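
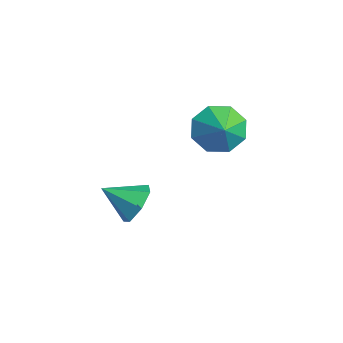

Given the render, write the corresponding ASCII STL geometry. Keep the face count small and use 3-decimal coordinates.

solid 
facet normal -0.822 0.156 -0.549
outer loop
vertex 0.419 -0.06 2.692
vertex 0.053 0.521 3.405
vertex 0.616 0.666 2.603
endloop
endfacet
facet normal 0.924 -0.282 -0.259
outer loop
vertex 0.419 -0.06 2.692
vertex 0.616 0.666 2.603
vertex 0.907 0.359 3.975
endloop
endfacet
facet normal -0.822 0.156 -0.549
outer loop
vertex 0.616 0.666 2.603
vertex 0.053 0.521 3.405
vertex 0.483 1.307 2.984
endloop
endfacet
facet normal 0.950 0.280 -0.139
outer loop
vertex 0.616 0.666 2.603
vertex 0.483 1.307 2.984
vertex 0.907 0.359 3.975
endloop
endfacet
facet normal -0.821 0.155 -0.549
outer loop
vertex 0.483 1.307 2.984
vertex 0.053 0.521 3.405
vertex 0.098 1.488 3.611
endloop
endfacet
facet normal 0.737 0.617 0.275
outer loop
vertex 0.483 1.307 2.984
vertex 0.098 1.488 3.611
vertex 0.907 0.359 3.975
endloop
endfacet
facet normal -0.822 0.155 -0.548
outer loop
vertex 0.098 1.488 3.611
vertex 0.053 0.521 3.405
vertex -0.313 1.102 4.118
endloop
endfacet
facet normal 0.411 0.533 0.739
outer loop
vertex 0.098 1.488 3.611
vertex -0.313 1.102 4.118
vertex 0.907 0.359 3.975
endloop
endfacet
facet normal -0.821 0.156 -0.549
outer loop
vertex -0.313 1.102 4.118
vertex 0.053 0.521 3.405
vertex -0.51 0.376 4.206
endloop
endfacet
facet normal 0.161 0.075 0.984
outer loop
vertex -0.313 1.102 4.118
vertex -0.51 0.376 4.206
vertex 0.907 0.359 3.975
endloop
endfacet
facet normal -0.821 0.156 -0.549
outer loop
vertex -0.51 0.376 4.206
vertex 0.053 0.521 3.405
vertex -0.377 -0.265 3.825
endloop
endfacet
facet normal 0.135 -0.485 0.864
outer loop
vertex -0.51 0.376 4.206
vertex -0.377 -0.265 3.825
vertex 0.907 0.359 3.975
endloop
endfacet
facet normal -0.821 0.156 -0.549
outer loop
vertex -0.377 -0.265 3.825
vertex 0.053 0.521 3.405
vertex 0.008 -0.446 3.198
endloop
endfacet
facet normal 0.347 -0.823 0.451
outer loop
vertex -0.377 -0.265 3.825
vertex 0.008 -0.446 3.198
vertex 0.907 0.359 3.975
endloop
endfacet
facet normal -0.822 0.156 -0.549
outer loop
vertex 0.008 -0.446 3.198
vertex 0.053 0.521 3.405
vertex 0.419 -0.06 2.692
endloop
endfacet
facet normal 0.674 -0.738 -0.015
outer loop
vertex 0.008 -0.446 3.198
vertex 0.419 -0.06 2.692
vertex 0.907 0.359 3.975
endloop
endfacet
facet normal 0.400 0.756 -0.519
outer loop
vertex -0.507 -2.454 -0.943
vertex -1.184 -1.93 -0.701
vertex -0.406 -2.058 -0.288
endloop
endfacet
facet normal 0.596 -0.725 0.346
outer loop
vertex -0.507 -2.454 -0.943
vertex -0.406 -2.058 -0.288
vertex -1.756 -3.01 0.041
endloop
endfacet
facet normal 0.400 0.755 -0.519
outer loop
vertex -0.406 -2.058 -0.288
vertex -1.184 -1.93 -0.701
vertex -0.891 -1.565 0.056
endloop
endfacet
facet normal 0.387 -0.241 0.890
outer loop
vertex -0.406 -2.058 -0.288
vertex -0.891 -1.565 0.056
vertex -1.756 -3.01 0.041
endloop
endfacet
facet normal 0.400 0.755 -0.519
outer loop
vertex -0.891 -1.565 0.056
vertex -1.184 -1.93 -0.701
vertex -1.597 -1.347 -0.171
endloop
endfacet
facet normal -0.261 0.147 0.954
outer loop
vertex -0.891 -1.565 0.056
vertex -1.597 -1.347 -0.171
vertex -1.756 -3.01 0.041
endloop
endfacet
facet normal 0.399 0.755 -0.520
outer loop
vertex -1.597 -1.347 -0.171
vertex -1.184 -1.93 -0.701
vertex -1.992 -1.568 -0.796
endloop
endfacet
facet normal -0.859 0.145 0.492
outer loop
vertex -1.597 -1.347 -0.171
vertex -1.992 -1.568 -0.796
vertex -1.756 -3.01 0.041
endloop
endfacet
facet normal 0.400 0.756 -0.519
outer loop
vertex -1.992 -1.568 -0.796
vertex -1.184 -1.93 -0.701
vertex -1.778 -2.062 -1.351
endloop
endfacet
facet normal -0.958 -0.245 -0.151
outer loop
vertex -1.992 -1.568 -0.796
vertex -1.778 -2.062 -1.351
vertex -1.756 -3.01 0.041
endloop
endfacet
facet normal 0.400 0.756 -0.519
outer loop
vertex -1.778 -2.062 -1.351
vertex -1.184 -1.93 -0.701
vertex -1.118 -2.456 -1.416
endloop
endfacet
facet normal -0.482 -0.728 -0.488
outer loop
vertex -1.778 -2.062 -1.351
vertex -1.118 -2.456 -1.416
vertex -1.756 -3.01 0.041
endloop
endfacet
facet normal 0.399 0.756 -0.519
outer loop
vertex -1.118 -2.456 -1.416
vertex -1.184 -1.93 -0.701
vertex -0.507 -2.454 -0.943
endloop
endfacet
facet normal 0.209 -0.941 -0.266
outer loop
vertex -1.118 -2.456 -1.416
vertex -0.507 -2.454 -0.943
vertex -1.756 -3.01 0.041
endloop
endfacet

endsolid


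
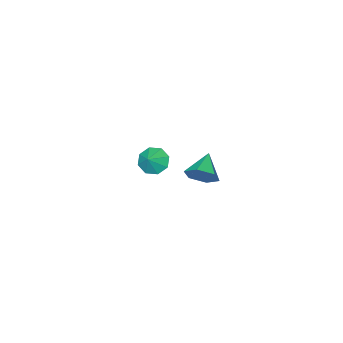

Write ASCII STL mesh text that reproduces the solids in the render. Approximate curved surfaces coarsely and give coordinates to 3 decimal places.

solid 
facet normal 0.754 0.436 -0.492
outer loop
vertex 3.38 3.96 1.608
vertex 2.874 3.833 0.72
vertex 2.737 4.692 1.272
endloop
endfacet
facet normal -0.165 0.288 0.943
outer loop
vertex 3.38 3.96 1.608
vertex 2.737 4.692 1.272
vertex 1.586 3.087 1.56
endloop
endfacet
facet normal 0.754 0.436 -0.491
outer loop
vertex 2.737 4.692 1.272
vertex 2.874 3.833 0.72
vertex 2.232 4.564 0.383
endloop
endfacet
facet normal -0.737 0.588 0.334
outer loop
vertex 2.737 4.692 1.272
vertex 2.232 4.564 0.383
vertex 1.586 3.087 1.56
endloop
endfacet
facet normal 0.754 0.436 -0.491
outer loop
vertex 2.232 4.564 0.383
vertex 2.874 3.833 0.72
vertex 2.369 3.705 -0.169
endloop
endfacet
facet normal -0.919 0.098 -0.381
outer loop
vertex 2.232 4.564 0.383
vertex 2.369 3.705 -0.169
vertex 1.586 3.087 1.56
endloop
endfacet
facet normal 0.754 0.436 -0.491
outer loop
vertex 2.369 3.705 -0.169
vertex 2.874 3.833 0.72
vertex 3.011 2.974 0.168
endloop
endfacet
facet normal -0.532 -0.692 -0.488
outer loop
vertex 2.369 3.705 -0.169
vertex 3.011 2.974 0.168
vertex 1.586 3.087 1.56
endloop
endfacet
facet normal 0.753 0.436 -0.492
outer loop
vertex 3.011 2.974 0.168
vertex 2.874 3.833 0.72
vertex 3.517 3.102 1.056
endloop
endfacet
facet normal 0.039 -0.992 0.121
outer loop
vertex 3.011 2.974 0.168
vertex 3.517 3.102 1.056
vertex 1.586 3.087 1.56
endloop
endfacet
facet normal 0.753 0.437 -0.492
outer loop
vertex 3.517 3.102 1.056
vertex 2.874 3.833 0.72
vertex 3.38 3.96 1.608
endloop
endfacet
facet normal 0.222 -0.502 0.836
outer loop
vertex 3.517 3.102 1.056
vertex 3.38 3.96 1.608
vertex 1.586 3.087 1.56
endloop
endfacet
facet normal -0.705 -0.297 -0.644
outer loop
vertex -0.144 -4.585 -4.592
vertex -0.795 -3.911 -4.19
vertex -0.112 -3.891 -4.947
endloop
endfacet
facet normal 0.995 -0.080 -0.067
outer loop
vertex -0.144 -4.585 -4.592
vertex -0.112 -3.891 -4.947
vertex 0.015 -3.569 -3.45
endloop
endfacet
facet normal -0.705 -0.297 -0.644
outer loop
vertex -0.112 -3.891 -4.947
vertex -0.795 -3.911 -4.19
vertex -0.48 -3.208 -4.859
endloop
endfacet
facet normal 0.857 0.484 -0.177
outer loop
vertex -0.112 -3.891 -4.947
vertex -0.48 -3.208 -4.859
vertex 0.015 -3.569 -3.45
endloop
endfacet
facet normal -0.705 -0.297 -0.644
outer loop
vertex -0.48 -3.208 -4.859
vertex -0.795 -3.911 -4.19
vertex -1.033 -2.937 -4.379
endloop
endfacet
facet normal 0.478 0.876 0.056
outer loop
vertex -0.48 -3.208 -4.859
vertex -1.033 -2.937 -4.379
vertex 0.015 -3.569 -3.45
endloop
endfacet
facet normal -0.705 -0.297 -0.644
outer loop
vertex -1.033 -2.937 -4.379
vertex -0.795 -3.911 -4.19
vertex -1.446 -3.236 -3.789
endloop
endfacet
facet normal 0.082 0.865 0.496
outer loop
vertex -1.033 -2.937 -4.379
vertex -1.446 -3.236 -3.789
vertex 0.015 -3.569 -3.45
endloop
endfacet
facet normal -0.704 -0.296 -0.645
outer loop
vertex -1.446 -3.236 -3.789
vertex -0.795 -3.911 -4.19
vertex -1.479 -3.931 -3.434
endloop
endfacet
facet normal -0.101 0.456 0.884
outer loop
vertex -1.446 -3.236 -3.789
vertex -1.479 -3.931 -3.434
vertex 0.015 -3.569 -3.45
endloop
endfacet
facet normal -0.704 -0.297 -0.645
outer loop
vertex -1.479 -3.931 -3.434
vertex -0.795 -3.911 -4.19
vertex -1.111 -4.613 -3.522
endloop
endfacet
facet normal 0.037 -0.108 0.993
outer loop
vertex -1.479 -3.931 -3.434
vertex -1.111 -4.613 -3.522
vertex 0.015 -3.569 -3.45
endloop
endfacet
facet normal -0.705 -0.296 -0.645
outer loop
vertex -1.111 -4.613 -3.522
vertex -0.795 -3.911 -4.19
vertex -0.558 -4.884 -4.002
endloop
endfacet
facet normal 0.415 -0.500 0.760
outer loop
vertex -1.111 -4.613 -3.522
vertex -0.558 -4.884 -4.002
vertex 0.015 -3.569 -3.45
endloop
endfacet
facet normal -0.705 -0.296 -0.645
outer loop
vertex -0.558 -4.884 -4.002
vertex -0.795 -3.911 -4.19
vertex -0.144 -4.585 -4.592
endloop
endfacet
facet normal 0.811 -0.488 0.322
outer loop
vertex -0.558 -4.884 -4.002
vertex -0.144 -4.585 -4.592
vertex 0.015 -3.569 -3.45
endloop
endfacet

endsolid


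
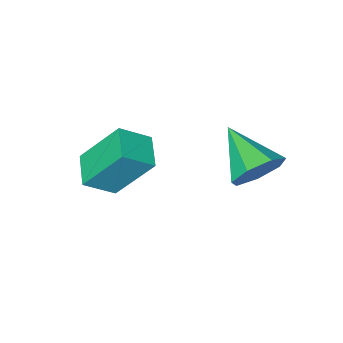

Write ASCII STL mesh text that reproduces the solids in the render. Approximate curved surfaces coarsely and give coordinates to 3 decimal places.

solid 
facet normal -0.786 0.259 -0.561
outer loop
vertex -0.14 -0.765 -2.455
vertex 0.447 0.339 -2.768
vertex 0.758 -1.726 -4.156
endloop
endfacet
facet normal -0.455 -0.857 0.244
outer loop
vertex 1.773 -2.059 -3.432
vertex -0.14 -0.765 -2.455
vertex 0.758 -1.726 -4.156
endloop
endfacet
facet normal -0.786 0.259 -0.562
outer loop
vertex 0.758 -1.726 -4.156
vertex 0.447 0.339 -2.768
vertex 1.346 -0.621 -4.469
endloop
endfacet
facet normal 0.418 -0.446 -0.791
outer loop
vertex 1.346 -0.621 -4.469
vertex 1.773 -2.059 -3.432
vertex 0.758 -1.726 -4.156
endloop
endfacet
facet normal -0.418 0.447 0.791
outer loop
vertex -0.14 -0.765 -2.455
vertex 1.462 0.006 -2.044
vertex 0.447 0.339 -2.768
endloop
endfacet
facet normal -0.455 -0.857 0.243
outer loop
vertex 0.874 -1.099 -1.731
vertex -0.14 -0.765 -2.455
vertex 1.773 -2.059 -3.432
endloop
endfacet
facet normal -0.418 0.446 0.791
outer loop
vertex 0.874 -1.099 -1.731
vertex 1.462 0.006 -2.044
vertex -0.14 -0.765 -2.455
endloop
endfacet
facet normal 0.455 0.857 -0.243
outer loop
vertex 0.447 0.339 -2.768
vertex 1.462 0.006 -2.044
vertex 1.346 -0.621 -4.469
endloop
endfacet
facet normal 0.418 -0.447 -0.791
outer loop
vertex 2.36 -0.955 -3.745
vertex 1.773 -2.059 -3.432
vertex 1.346 -0.621 -4.469
endloop
endfacet
facet normal 0.456 0.856 -0.243
outer loop
vertex 1.346 -0.621 -4.469
vertex 1.462 0.006 -2.044
vertex 2.36 -0.955 -3.745
endloop
endfacet
facet normal 0.786 -0.259 0.561
outer loop
vertex 2.36 -0.955 -3.745
vertex 0.874 -1.099 -1.731
vertex 1.773 -2.059 -3.432
endloop
endfacet
facet normal 0.786 -0.259 0.561
outer loop
vertex 1.462 0.006 -2.044
vertex 0.874 -1.099 -1.731
vertex 2.36 -0.955 -3.745
endloop
endfacet
facet normal 0.027 0.886 -0.463
outer loop
vertex -1.094 3.075 -1.718
vertex -1.774 2.758 -2.364
vertex -1.912 3.216 -1.497
endloop
endfacet
facet normal 0.265 0.028 0.964
outer loop
vertex -1.094 3.075 -1.718
vertex -1.912 3.216 -1.497
vertex -1.826 1.022 -1.456
endloop
endfacet
facet normal 0.026 0.886 -0.464
outer loop
vertex -1.912 3.216 -1.497
vertex -1.774 2.758 -2.364
vertex -2.626 3.011 -1.928
endloop
endfacet
facet normal -0.516 -0.004 0.857
outer loop
vertex -1.912 3.216 -1.497
vertex -2.626 3.011 -1.928
vertex -1.826 1.022 -1.456
endloop
endfacet
facet normal 0.026 0.886 -0.463
outer loop
vertex -2.626 3.011 -1.928
vertex -1.774 2.758 -2.364
vertex -2.699 2.617 -2.687
endloop
endfacet
facet normal -0.918 -0.310 0.249
outer loop
vertex -2.626 3.011 -1.928
vertex -2.699 2.617 -2.687
vertex -1.826 1.022 -1.456
endloop
endfacet
facet normal 0.027 0.886 -0.464
outer loop
vertex -2.699 2.617 -2.687
vertex -1.774 2.758 -2.364
vertex -2.076 2.328 -3.203
endloop
endfacet
facet normal -0.637 -0.658 -0.401
outer loop
vertex -2.699 2.617 -2.687
vertex -2.076 2.328 -3.203
vertex -1.826 1.022 -1.456
endloop
endfacet
facet normal 0.026 0.886 -0.463
outer loop
vertex -2.076 2.328 -3.203
vertex -1.774 2.758 -2.364
vertex -1.225 2.364 -3.087
endloop
endfacet
facet normal 0.116 -0.788 -0.605
outer loop
vertex -2.076 2.328 -3.203
vertex -1.225 2.364 -3.087
vertex -1.826 1.022 -1.456
endloop
endfacet
facet normal 0.027 0.886 -0.463
outer loop
vertex -1.225 2.364 -3.087
vertex -1.774 2.758 -2.364
vertex -0.788 2.696 -2.426
endloop
endfacet
facet normal 0.772 -0.600 -0.209
outer loop
vertex -1.225 2.364 -3.087
vertex -0.788 2.696 -2.426
vertex -1.826 1.022 -1.456
endloop
endfacet
facet normal 0.027 0.886 -0.463
outer loop
vertex -0.788 2.696 -2.426
vertex -1.774 2.758 -2.364
vertex -1.094 3.075 -1.718
endloop
endfacet
facet normal 0.839 -0.237 0.489
outer loop
vertex -0.788 2.696 -2.426
vertex -1.094 3.075 -1.718
vertex -1.826 1.022 -1.456
endloop
endfacet

endsolid


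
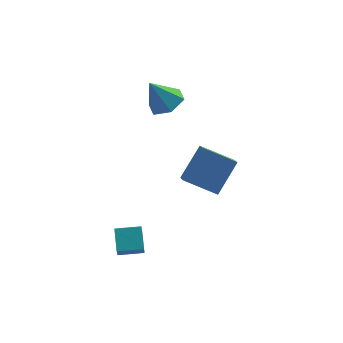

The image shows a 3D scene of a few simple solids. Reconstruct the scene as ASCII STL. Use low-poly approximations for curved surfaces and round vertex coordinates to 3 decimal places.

solid 
facet normal -0.990 0.119 -0.071
outer loop
vertex -2.492 -1.586 -2.821
vertex -2.38 -1.103 -3.572
vertex -2.568 -2.614 -3.492
endloop
endfacet
facet normal -0.124 -0.536 0.835
outer loop
vertex -1.38 -2.757 -3.408
vertex -2.492 -1.586 -2.821
vertex -2.568 -2.614 -3.492
endloop
endfacet
facet normal -0.990 0.120 -0.069
outer loop
vertex -2.568 -2.614 -3.492
vertex -2.38 -1.103 -3.572
vertex -2.457 -2.131 -4.243
endloop
endfacet
facet normal -0.062 -0.835 -0.546
outer loop
vertex -2.457 -2.131 -4.243
vertex -1.38 -2.757 -3.408
vertex -2.568 -2.614 -3.492
endloop
endfacet
facet normal 0.062 0.835 0.546
outer loop
vertex -2.492 -1.586 -2.821
vertex -1.192 -1.246 -3.488
vertex -2.38 -1.103 -3.572
endloop
endfacet
facet normal -0.123 -0.536 0.835
outer loop
vertex -1.303 -1.729 -2.737
vertex -2.492 -1.586 -2.821
vertex -1.38 -2.757 -3.408
endloop
endfacet
facet normal 0.062 0.835 0.546
outer loop
vertex -1.303 -1.729 -2.737
vertex -1.192 -1.246 -3.488
vertex -2.492 -1.586 -2.821
endloop
endfacet
facet normal 0.124 0.536 -0.835
outer loop
vertex -2.38 -1.103 -3.572
vertex -1.192 -1.246 -3.488
vertex -2.457 -2.131 -4.243
endloop
endfacet
facet normal -0.062 -0.835 -0.546
outer loop
vertex -1.268 -2.274 -4.159
vertex -1.38 -2.757 -3.408
vertex -2.457 -2.131 -4.243
endloop
endfacet
facet normal 0.123 0.536 -0.835
outer loop
vertex -2.457 -2.131 -4.243
vertex -1.192 -1.246 -3.488
vertex -1.268 -2.274 -4.159
endloop
endfacet
facet normal 0.990 -0.120 0.070
outer loop
vertex -1.268 -2.274 -4.159
vertex -1.303 -1.729 -2.737
vertex -1.38 -2.757 -3.408
endloop
endfacet
facet normal 0.990 -0.119 0.070
outer loop
vertex -1.192 -1.246 -3.488
vertex -1.303 -1.729 -2.737
vertex -1.268 -2.274 -4.159
endloop
endfacet
facet normal 0.481 -0.022 -0.876
outer loop
vertex 1.663 3.414 1.577
vertex 0.909 3.851 1.152
vertex 1.626 4.382 1.532
endloop
endfacet
facet normal 0.565 0.060 0.823
outer loop
vertex 1.663 3.414 1.577
vertex 1.626 4.382 1.532
vertex 0.111 3.889 2.608
endloop
endfacet
facet normal 0.481 -0.022 -0.877
outer loop
vertex 1.626 4.382 1.532
vertex 0.909 3.851 1.152
vertex 0.871 4.82 1.107
endloop
endfacet
facet normal 0.145 0.806 0.573
outer loop
vertex 1.626 4.382 1.532
vertex 0.871 4.82 1.107
vertex 0.111 3.889 2.608
endloop
endfacet
facet normal 0.480 -0.022 -0.877
outer loop
vertex 0.871 4.82 1.107
vertex 0.909 3.851 1.152
vertex 0.154 4.288 0.728
endloop
endfacet
facet normal -0.638 0.756 0.146
outer loop
vertex 0.871 4.82 1.107
vertex 0.154 4.288 0.728
vertex 0.111 3.889 2.608
endloop
endfacet
facet normal 0.480 -0.022 -0.877
outer loop
vertex 0.154 4.288 0.728
vertex 0.909 3.851 1.152
vertex 0.191 3.32 0.773
endloop
endfacet
facet normal -0.999 -0.040 -0.031
outer loop
vertex 0.154 4.288 0.728
vertex 0.191 3.32 0.773
vertex 0.111 3.889 2.608
endloop
endfacet
facet normal 0.480 -0.022 -0.877
outer loop
vertex 0.191 3.32 0.773
vertex 0.909 3.851 1.152
vertex 0.946 2.883 1.197
endloop
endfacet
facet normal -0.578 -0.786 0.219
outer loop
vertex 0.191 3.32 0.773
vertex 0.946 2.883 1.197
vertex 0.111 3.889 2.608
endloop
endfacet
facet normal 0.481 -0.022 -0.876
outer loop
vertex 0.946 2.883 1.197
vertex 0.909 3.851 1.152
vertex 1.663 3.414 1.577
endloop
endfacet
facet normal 0.203 -0.736 0.645
outer loop
vertex 0.946 2.883 1.197
vertex 1.663 3.414 1.577
vertex 0.111 3.889 2.608
endloop
endfacet
facet normal -0.545 -0.440 -0.714
outer loop
vertex 1.433 2.614 -3.65
vertex 1.507 3.523 -4.266
vertex 2.996 1.955 -4.437
endloop
endfacet
facet normal -0.066 -0.826 0.560
outer loop
vertex 4.113 2.857 -2.974
vertex 1.433 2.614 -3.65
vertex 2.996 1.955 -4.437
endloop
endfacet
facet normal -0.545 -0.440 -0.714
outer loop
vertex 2.996 1.955 -4.437
vertex 1.507 3.523 -4.266
vertex 3.069 2.864 -5.053
endloop
endfacet
facet normal 0.836 -0.352 -0.421
outer loop
vertex 3.069 2.864 -5.053
vertex 4.113 2.857 -2.974
vertex 2.996 1.955 -4.437
endloop
endfacet
facet normal -0.836 0.353 0.420
outer loop
vertex 1.433 2.614 -3.65
vertex 2.624 4.425 -2.803
vertex 1.507 3.523 -4.266
endloop
endfacet
facet normal -0.066 -0.826 0.560
outer loop
vertex 2.551 3.516 -2.187
vertex 1.433 2.614 -3.65
vertex 4.113 2.857 -2.974
endloop
endfacet
facet normal -0.836 0.353 0.421
outer loop
vertex 2.551 3.516 -2.187
vertex 2.624 4.425 -2.803
vertex 1.433 2.614 -3.65
endloop
endfacet
facet normal 0.066 0.826 -0.560
outer loop
vertex 1.507 3.523 -4.266
vertex 2.624 4.425 -2.803
vertex 3.069 2.864 -5.053
endloop
endfacet
facet normal 0.836 -0.353 -0.421
outer loop
vertex 4.187 3.766 -3.59
vertex 4.113 2.857 -2.974
vertex 3.069 2.864 -5.053
endloop
endfacet
facet normal 0.066 0.826 -0.560
outer loop
vertex 3.069 2.864 -5.053
vertex 2.624 4.425 -2.803
vertex 4.187 3.766 -3.59
endloop
endfacet
facet normal 0.545 0.439 0.714
outer loop
vertex 4.187 3.766 -3.59
vertex 2.551 3.516 -2.187
vertex 4.113 2.857 -2.974
endloop
endfacet
facet normal 0.545 0.440 0.714
outer loop
vertex 2.624 4.425 -2.803
vertex 2.551 3.516 -2.187
vertex 4.187 3.766 -3.59
endloop
endfacet

endsolid


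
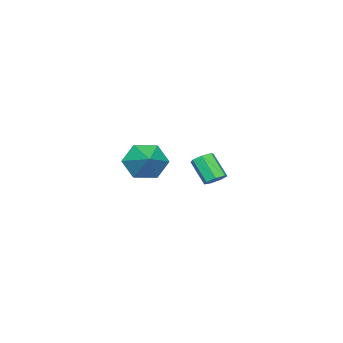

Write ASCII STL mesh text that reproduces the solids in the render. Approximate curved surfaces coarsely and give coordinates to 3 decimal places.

solid 
facet normal 0.209 0.617 -0.758
outer loop
vertex -3.005 4.089 -0.103
vertex -3.452 3.836 -0.432
vertex -3.482 4.313 -0.052
endloop
endfacet
facet normal 0.380 0.663 0.645
outer loop
vertex -3.005 4.089 -0.103
vertex -3.482 4.313 -0.052
vertex -3.321 3.156 1.042
endloop
endfacet
facet normal 0.379 0.663 0.645
outer loop
vertex -3.321 3.156 1.042
vertex -3.482 4.313 -0.052
vertex -3.798 3.38 1.092
endloop
endfacet
facet normal -0.211 -0.618 0.757
outer loop
vertex -3.321 3.156 1.042
vertex -3.798 3.38 1.092
vertex -3.768 2.904 0.712
endloop
endfacet
facet normal 0.211 0.617 -0.758
outer loop
vertex -3.482 4.313 -0.052
vertex -3.452 3.836 -0.432
vertex -3.936 4.178 -0.288
endloop
endfacet
facet normal -0.469 0.743 0.477
outer loop
vertex -3.482 4.313 -0.052
vertex -3.936 4.178 -0.288
vertex -3.798 3.38 1.092
endloop
endfacet
facet normal -0.468 0.744 0.477
outer loop
vertex -3.798 3.38 1.092
vertex -3.936 4.178 -0.288
vertex -4.252 3.245 0.857
endloop
endfacet
facet normal -0.208 -0.618 0.758
outer loop
vertex -3.798 3.38 1.092
vertex -4.252 3.245 0.857
vertex -3.768 2.904 0.712
endloop
endfacet
facet normal 0.210 0.617 -0.758
outer loop
vertex -3.936 4.178 -0.288
vertex -3.452 3.836 -0.432
vertex -4.026 3.786 -0.632
endloop
endfacet
facet normal -0.963 0.265 -0.050
outer loop
vertex -3.936 4.178 -0.288
vertex -4.026 3.786 -0.632
vertex -4.252 3.245 0.857
endloop
endfacet
facet normal -0.963 0.265 -0.050
outer loop
vertex -4.252 3.245 0.857
vertex -4.026 3.786 -0.632
vertex -4.342 2.853 0.513
endloop
endfacet
facet normal -0.208 -0.618 0.758
outer loop
vertex -4.252 3.245 0.857
vertex -4.342 2.853 0.513
vertex -3.768 2.904 0.712
endloop
endfacet
facet normal 0.210 0.618 -0.758
outer loop
vertex -4.026 3.786 -0.632
vertex -3.452 3.836 -0.432
vertex -3.684 3.432 -0.826
endloop
endfacet
facet normal -0.734 -0.413 -0.539
outer loop
vertex -4.026 3.786 -0.632
vertex -3.684 3.432 -0.826
vertex -4.342 2.853 0.513
endloop
endfacet
facet normal -0.734 -0.413 -0.539
outer loop
vertex -4.342 2.853 0.513
vertex -3.684 3.432 -0.826
vertex -4.0 2.499 0.319
endloop
endfacet
facet normal -0.208 -0.617 0.759
outer loop
vertex -4.342 2.853 0.513
vertex -4.0 2.499 0.319
vertex -3.768 2.904 0.712
endloop
endfacet
facet normal 0.211 0.618 -0.758
outer loop
vertex -3.684 3.432 -0.826
vertex -3.452 3.836 -0.432
vertex -3.167 3.382 -0.723
endloop
endfacet
facet normal 0.049 -0.781 -0.623
outer loop
vertex -3.684 3.432 -0.826
vertex -3.167 3.382 -0.723
vertex -4.0 2.499 0.319
endloop
endfacet
facet normal 0.049 -0.781 -0.623
outer loop
vertex -4.0 2.499 0.319
vertex -3.167 3.382 -0.723
vertex -3.483 2.45 0.421
endloop
endfacet
facet normal -0.208 -0.617 0.759
outer loop
vertex -4.0 2.499 0.319
vertex -3.483 2.45 0.421
vertex -3.768 2.904 0.712
endloop
endfacet
facet normal 0.208 0.617 -0.759
outer loop
vertex -3.167 3.382 -0.723
vertex -3.452 3.836 -0.432
vertex -2.865 3.675 -0.402
endloop
endfacet
facet normal 0.794 -0.560 -0.236
outer loop
vertex -3.167 3.382 -0.723
vertex -2.865 3.675 -0.402
vertex -3.483 2.45 0.421
endloop
endfacet
facet normal 0.794 -0.560 -0.237
outer loop
vertex -3.483 2.45 0.421
vertex -2.865 3.675 -0.402
vertex -3.181 2.742 0.743
endloop
endfacet
facet normal -0.211 -0.618 0.758
outer loop
vertex -3.483 2.45 0.421
vertex -3.181 2.742 0.743
vertex -3.768 2.904 0.712
endloop
endfacet
facet normal 0.208 0.618 -0.758
outer loop
vertex -2.865 3.675 -0.402
vertex -3.452 3.836 -0.432
vertex -3.005 4.089 -0.103
endloop
endfacet
facet normal 0.941 0.082 0.327
outer loop
vertex -2.865 3.675 -0.402
vertex -3.005 4.089 -0.103
vertex -3.181 2.742 0.743
endloop
endfacet
facet normal 0.941 0.082 0.327
outer loop
vertex -3.181 2.742 0.743
vertex -3.005 4.089 -0.103
vertex -3.321 3.156 1.042
endloop
endfacet
facet normal -0.211 -0.618 0.757
outer loop
vertex -3.181 2.742 0.743
vertex -3.321 3.156 1.042
vertex -3.768 2.904 0.712
endloop
endfacet
facet normal -0.690 -0.575 -0.440
outer loop
vertex 2.872 3.287 1.86
vertex 2.195 3.495 2.649
vertex 2.22 4.12 1.794
endloop
endfacet
facet normal 0.680 0.489 -0.547
outer loop
vertex 2.872 3.287 1.86
vertex 2.22 4.12 1.794
vertex 3.265 4.385 3.331
endloop
endfacet
facet normal -0.690 -0.575 -0.440
outer loop
vertex 2.22 4.12 1.794
vertex 2.195 3.495 2.649
vertex 1.543 4.328 2.583
endloop
endfacet
facet normal 0.058 0.976 -0.208
outer loop
vertex 2.22 4.12 1.794
vertex 1.543 4.328 2.583
vertex 3.265 4.385 3.331
endloop
endfacet
facet normal -0.690 -0.575 -0.440
outer loop
vertex 1.543 4.328 2.583
vertex 2.195 3.495 2.649
vertex 1.519 3.702 3.438
endloop
endfacet
facet normal -0.271 0.780 0.564
outer loop
vertex 1.543 4.328 2.583
vertex 1.519 3.702 3.438
vertex 3.265 4.385 3.331
endloop
endfacet
facet normal -0.690 -0.575 -0.440
outer loop
vertex 1.519 3.702 3.438
vertex 2.195 3.495 2.649
vertex 2.171 2.869 3.504
endloop
endfacet
facet normal 0.023 0.097 0.995
outer loop
vertex 1.519 3.702 3.438
vertex 2.171 2.869 3.504
vertex 3.265 4.385 3.331
endloop
endfacet
facet normal -0.690 -0.574 -0.440
outer loop
vertex 2.171 2.869 3.504
vertex 2.195 3.495 2.649
vertex 2.847 2.661 2.715
endloop
endfacet
facet normal 0.646 -0.391 0.656
outer loop
vertex 2.171 2.869 3.504
vertex 2.847 2.661 2.715
vertex 3.265 4.385 3.331
endloop
endfacet
facet normal -0.690 -0.574 -0.441
outer loop
vertex 2.847 2.661 2.715
vertex 2.195 3.495 2.649
vertex 2.872 3.287 1.86
endloop
endfacet
facet normal 0.974 -0.195 -0.114
outer loop
vertex 2.847 2.661 2.715
vertex 2.872 3.287 1.86
vertex 3.265 4.385 3.331
endloop
endfacet

endsolid


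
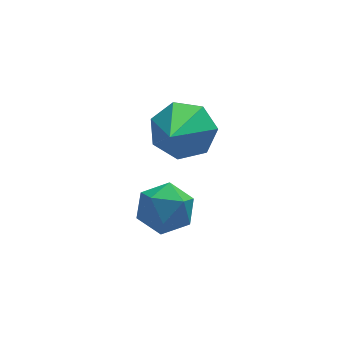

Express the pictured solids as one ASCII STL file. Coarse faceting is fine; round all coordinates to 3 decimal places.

solid 
facet normal 0.375 0.739 -0.559
outer loop
vertex -1.209 2.838 2.325
vertex -1.775 2.638 1.681
vertex -1.882 3.199 2.351
endloop
endfacet
facet normal 0.122 0.157 0.980
outer loop
vertex -1.209 2.838 2.325
vertex -1.882 3.199 2.351
vertex -2.485 1.242 2.739
endloop
endfacet
facet normal 0.376 0.739 -0.559
outer loop
vertex -1.882 3.199 2.351
vertex -1.775 2.638 1.681
vertex -2.474 3.138 1.872
endloop
endfacet
facet normal -0.614 0.331 0.717
outer loop
vertex -1.882 3.199 2.351
vertex -2.474 3.138 1.872
vertex -2.485 1.242 2.739
endloop
endfacet
facet normal 0.376 0.739 -0.560
outer loop
vertex -2.474 3.138 1.872
vertex -1.775 2.638 1.681
vertex -2.539 2.7 1.25
endloop
endfacet
facet normal -0.996 0.040 0.076
outer loop
vertex -2.474 3.138 1.872
vertex -2.539 2.7 1.25
vertex -2.485 1.242 2.739
endloop
endfacet
facet normal 0.376 0.739 -0.559
outer loop
vertex -2.539 2.7 1.25
vertex -1.775 2.638 1.681
vertex -2.029 2.216 0.953
endloop
endfacet
facet normal -0.738 -0.496 -0.459
outer loop
vertex -2.539 2.7 1.25
vertex -2.029 2.216 0.953
vertex -2.485 1.242 2.739
endloop
endfacet
facet normal 0.376 0.739 -0.559
outer loop
vertex -2.029 2.216 0.953
vertex -1.775 2.638 1.681
vertex -1.328 2.049 1.204
endloop
endfacet
facet normal -0.034 -0.874 -0.485
outer loop
vertex -2.029 2.216 0.953
vertex -1.328 2.049 1.204
vertex -2.485 1.242 2.739
endloop
endfacet
facet normal 0.376 0.739 -0.560
outer loop
vertex -1.328 2.049 1.204
vertex -1.775 2.638 1.681
vertex -0.963 2.326 1.815
endloop
endfacet
facet normal 0.587 -0.810 0.017
outer loop
vertex -1.328 2.049 1.204
vertex -0.963 2.326 1.815
vertex -2.485 1.242 2.739
endloop
endfacet
facet normal 0.376 0.738 -0.560
outer loop
vertex -0.963 2.326 1.815
vertex -1.775 2.638 1.681
vertex -1.209 2.838 2.325
endloop
endfacet
facet normal 0.656 -0.351 0.669
outer loop
vertex -0.963 2.326 1.815
vertex -1.209 2.838 2.325
vertex -2.485 1.242 2.739
endloop
endfacet
facet normal 0.092 -0.091 0.992
outer loop
vertex -2.181 2.424 -0.121
vertex -2.813 1.884 -0.112
vertex -2.034 1.611 -0.209
endloop
endfacet
facet normal 0.722 0.056 0.690
outer loop
vertex -2.181 2.424 -0.121
vertex -2.034 1.611 -0.209
vertex -1.626 2.16 -0.68
endloop
endfacet
facet normal 0.659 0.672 0.337
outer loop
vertex -2.181 2.424 -0.121
vertex -1.626 2.16 -0.68
vertex -2.152 2.773 -0.874
endloop
endfacet
facet normal -0.010 0.907 0.420
outer loop
vertex -2.181 2.424 -0.121
vertex -2.152 2.773 -0.874
vertex -2.886 2.602 -0.523
endloop
endfacet
facet normal -0.360 0.436 0.825
outer loop
vertex -2.181 2.424 -0.121
vertex -2.886 2.602 -0.523
vertex -2.813 1.884 -0.112
endloop
endfacet
facet normal 0.863 -0.457 0.215
outer loop
vertex -1.626 2.16 -0.68
vertex -2.034 1.611 -0.209
vertex -1.914 1.458 -1.017
endloop
endfacet
facet normal -0.156 -0.695 0.702
outer loop
vertex -2.034 1.611 -0.209
vertex -2.813 1.884 -0.112
vertex -2.648 1.287 -0.666
endloop
endfacet
facet normal -0.888 0.157 0.432
outer loop
vertex -2.813 1.884 -0.112
vertex -2.886 2.602 -0.523
vertex -3.174 1.9 -0.86
endloop
endfacet
facet normal -0.321 0.921 -0.222
outer loop
vertex -2.886 2.602 -0.523
vertex -2.152 2.773 -0.874
vertex -2.766 2.449 -1.331
endloop
endfacet
facet normal 0.762 0.541 -0.356
outer loop
vertex -2.152 2.773 -0.874
vertex -1.626 2.16 -0.68
vertex -1.987 2.176 -1.428
endloop
endfacet
facet normal 0.010 -0.907 -0.420
outer loop
vertex -2.619 1.636 -1.419
vertex -1.914 1.458 -1.017
vertex -2.648 1.287 -0.666
endloop
endfacet
facet normal -0.659 -0.672 -0.337
outer loop
vertex -2.619 1.636 -1.419
vertex -2.648 1.287 -0.666
vertex -3.174 1.9 -0.86
endloop
endfacet
facet normal -0.722 -0.056 -0.690
outer loop
vertex -2.619 1.636 -1.419
vertex -3.174 1.9 -0.86
vertex -2.766 2.449 -1.331
endloop
endfacet
facet normal -0.092 0.091 -0.992
outer loop
vertex -2.619 1.636 -1.419
vertex -2.766 2.449 -1.331
vertex -1.987 2.176 -1.428
endloop
endfacet
facet normal 0.360 -0.436 -0.825
outer loop
vertex -2.619 1.636 -1.419
vertex -1.987 2.176 -1.428
vertex -1.914 1.458 -1.017
endloop
endfacet
facet normal 0.321 -0.921 0.222
outer loop
vertex -2.648 1.287 -0.666
vertex -1.914 1.458 -1.017
vertex -2.034 1.611 -0.209
endloop
endfacet
facet normal -0.762 -0.541 0.356
outer loop
vertex -3.174 1.9 -0.86
vertex -2.648 1.287 -0.666
vertex -2.813 1.884 -0.112
endloop
endfacet
facet normal -0.863 0.457 -0.215
outer loop
vertex -2.766 2.449 -1.331
vertex -3.174 1.9 -0.86
vertex -2.886 2.602 -0.523
endloop
endfacet
facet normal 0.156 0.695 -0.702
outer loop
vertex -1.987 2.176 -1.428
vertex -2.766 2.449 -1.331
vertex -2.152 2.773 -0.874
endloop
endfacet
facet normal 0.888 -0.157 -0.432
outer loop
vertex -1.914 1.458 -1.017
vertex -1.987 2.176 -1.428
vertex -1.626 2.16 -0.68
endloop
endfacet

endsolid


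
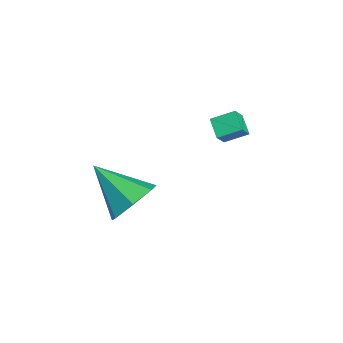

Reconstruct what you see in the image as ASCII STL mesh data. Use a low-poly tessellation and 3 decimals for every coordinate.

solid 
facet normal 0.613 0.575 -0.541
outer loop
vertex -0.067 -3.371 -1.984
vertex -0.809 -2.6 -2.006
vertex -0.03 -2.756 -1.289
endloop
endfacet
facet normal 0.459 -0.677 0.575
outer loop
vertex -0.067 -3.371 -1.984
vertex -0.03 -2.756 -1.289
vertex -2.091 -3.8 -0.874
endloop
endfacet
facet normal 0.614 0.574 -0.542
outer loop
vertex -0.03 -2.756 -1.289
vertex -0.809 -2.6 -2.006
vertex -0.579 -2.023 -1.135
endloop
endfacet
facet normal 0.218 -0.042 0.975
outer loop
vertex -0.03 -2.756 -1.289
vertex -0.579 -2.023 -1.135
vertex -2.091 -3.8 -0.874
endloop
endfacet
facet normal 0.613 0.574 -0.542
outer loop
vertex -0.579 -2.023 -1.135
vertex -0.809 -2.6 -2.006
vertex -1.301 -1.725 -1.636
endloop
endfacet
facet normal -0.380 0.443 0.812
outer loop
vertex -0.579 -2.023 -1.135
vertex -1.301 -1.725 -1.636
vertex -2.091 -3.8 -0.874
endloop
endfacet
facet normal 0.615 0.574 -0.541
outer loop
vertex -1.301 -1.725 -1.636
vertex -0.809 -2.6 -2.006
vertex -1.652 -2.085 -2.417
endloop
endfacet
facet normal -0.886 0.414 0.208
outer loop
vertex -1.301 -1.725 -1.636
vertex -1.652 -2.085 -2.417
vertex -2.091 -3.8 -0.874
endloop
endfacet
facet normal 0.615 0.574 -0.541
outer loop
vertex -1.652 -2.085 -2.417
vertex -0.809 -2.6 -2.006
vertex -1.368 -2.833 -2.888
endloop
endfacet
facet normal -0.918 -0.108 -0.382
outer loop
vertex -1.652 -2.085 -2.417
vertex -1.368 -2.833 -2.888
vertex -2.091 -3.8 -0.874
endloop
endfacet
facet normal 0.615 0.574 -0.541
outer loop
vertex -1.368 -2.833 -2.888
vertex -0.809 -2.6 -2.006
vertex -0.663 -3.406 -2.695
endloop
endfacet
facet normal -0.453 -0.730 -0.513
outer loop
vertex -1.368 -2.833 -2.888
vertex -0.663 -3.406 -2.695
vertex -2.091 -3.8 -0.874
endloop
endfacet
facet normal 0.613 0.575 -0.542
outer loop
vertex -0.663 -3.406 -2.695
vertex -0.809 -2.6 -2.006
vertex -0.067 -3.371 -1.984
endloop
endfacet
facet normal 0.161 -0.983 -0.087
outer loop
vertex -0.663 -3.406 -2.695
vertex -0.067 -3.371 -1.984
vertex -2.091 -3.8 -0.874
endloop
endfacet
facet normal -0.877 -0.107 0.468
outer loop
vertex -4.068 0.746 -0.825
vertex -3.962 1.653 -0.418
vertex -4.489 1.112 -1.531
endloop
endfacet
facet normal -0.105 -0.907 -0.407
outer loop
vertex -3.718 1.207 -1.942
vertex -4.068 0.746 -0.825
vertex -4.489 1.112 -1.531
endloop
endfacet
facet normal -0.877 -0.109 0.468
outer loop
vertex -4.489 1.112 -1.531
vertex -3.962 1.653 -0.418
vertex -4.384 2.019 -1.123
endloop
endfacet
facet normal -0.468 0.407 -0.784
outer loop
vertex -4.384 2.019 -1.123
vertex -3.718 1.207 -1.942
vertex -4.489 1.112 -1.531
endloop
endfacet
facet normal 0.468 -0.407 0.784
outer loop
vertex -4.068 0.746 -0.825
vertex -3.191 1.748 -0.829
vertex -3.962 1.653 -0.418
endloop
endfacet
facet normal -0.106 -0.907 -0.408
outer loop
vertex -3.296 0.841 -1.237
vertex -4.068 0.746 -0.825
vertex -3.718 1.207 -1.942
endloop
endfacet
facet normal 0.469 -0.407 0.784
outer loop
vertex -3.296 0.841 -1.237
vertex -3.191 1.748 -0.829
vertex -4.068 0.746 -0.825
endloop
endfacet
facet normal 0.106 0.907 0.408
outer loop
vertex -3.962 1.653 -0.418
vertex -3.191 1.748 -0.829
vertex -4.384 2.019 -1.123
endloop
endfacet
facet normal -0.469 0.407 -0.784
outer loop
vertex -3.612 2.114 -1.535
vertex -3.718 1.207 -1.942
vertex -4.384 2.019 -1.123
endloop
endfacet
facet normal 0.106 0.907 0.407
outer loop
vertex -4.384 2.019 -1.123
vertex -3.191 1.748 -0.829
vertex -3.612 2.114 -1.535
endloop
endfacet
facet normal 0.877 0.108 -0.469
outer loop
vertex -3.612 2.114 -1.535
vertex -3.296 0.841 -1.237
vertex -3.718 1.207 -1.942
endloop
endfacet
facet normal 0.878 0.109 -0.467
outer loop
vertex -3.191 1.748 -0.829
vertex -3.296 0.841 -1.237
vertex -3.612 2.114 -1.535
endloop
endfacet

endsolid


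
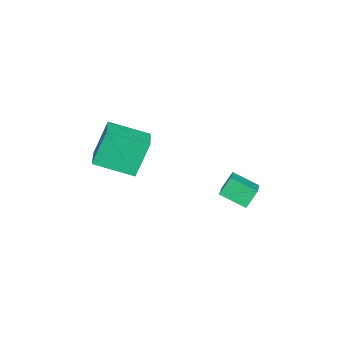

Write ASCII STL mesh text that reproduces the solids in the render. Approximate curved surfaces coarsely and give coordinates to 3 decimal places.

solid 
facet normal -0.419 0.538 0.731
outer loop
vertex -1.273 2.646 -2.181
vertex 0.14 2.371 -1.168
vertex -0.642 3.88 -2.727
endloop
endfacet
facet normal -0.803 0.156 -0.575
outer loop
vertex -0.18 3.289 -3.532
vertex -1.273 2.646 -2.181
vertex -0.642 3.88 -2.727
endloop
endfacet
facet normal -0.420 0.538 0.731
outer loop
vertex -0.642 3.88 -2.727
vertex 0.14 2.371 -1.168
vertex 0.771 3.606 -1.714
endloop
endfacet
facet normal 0.423 0.829 -0.366
outer loop
vertex 0.771 3.606 -1.714
vertex -0.18 3.289 -3.532
vertex -0.642 3.88 -2.727
endloop
endfacet
facet normal -0.423 -0.829 0.366
outer loop
vertex -1.273 2.646 -2.181
vertex 0.602 1.78 -1.973
vertex 0.14 2.371 -1.168
endloop
endfacet
facet normal -0.803 0.156 -0.575
outer loop
vertex -0.811 2.054 -2.986
vertex -1.273 2.646 -2.181
vertex -0.18 3.289 -3.532
endloop
endfacet
facet normal -0.423 -0.829 0.366
outer loop
vertex -0.811 2.054 -2.986
vertex 0.602 1.78 -1.973
vertex -1.273 2.646 -2.181
endloop
endfacet
facet normal 0.803 -0.156 0.575
outer loop
vertex 0.14 2.371 -1.168
vertex 0.602 1.78 -1.973
vertex 0.771 3.606 -1.714
endloop
endfacet
facet normal 0.424 0.829 -0.366
outer loop
vertex 1.233 3.014 -2.519
vertex -0.18 3.289 -3.532
vertex 0.771 3.606 -1.714
endloop
endfacet
facet normal 0.803 -0.156 0.575
outer loop
vertex 0.771 3.606 -1.714
vertex 0.602 1.78 -1.973
vertex 1.233 3.014 -2.519
endloop
endfacet
facet normal 0.420 -0.538 -0.731
outer loop
vertex 1.233 3.014 -2.519
vertex -0.811 2.054 -2.986
vertex -0.18 3.289 -3.532
endloop
endfacet
facet normal 0.420 -0.538 -0.731
outer loop
vertex 0.602 1.78 -1.973
vertex -0.811 2.054 -2.986
vertex 1.233 3.014 -2.519
endloop
endfacet
facet normal -0.921 0.083 -0.382
outer loop
vertex -2.979 -3.263 0.708
vertex -2.506 -1.232 0.009
vertex -2.307 -4.035 -1.08
endloop
endfacet
facet normal -0.215 -0.923 0.318
outer loop
vertex -0.834 -4.168 -0.469
vertex -2.979 -3.263 0.708
vertex -2.307 -4.035 -1.08
endloop
endfacet
facet normal -0.920 0.083 -0.382
outer loop
vertex -2.307 -4.035 -1.08
vertex -2.506 -1.232 0.009
vertex -1.833 -2.004 -1.779
endloop
endfacet
facet normal 0.326 -0.375 -0.868
outer loop
vertex -1.833 -2.004 -1.779
vertex -0.834 -4.168 -0.469
vertex -2.307 -4.035 -1.08
endloop
endfacet
facet normal -0.326 0.375 0.868
outer loop
vertex -2.979 -3.263 0.708
vertex -1.033 -1.365 0.62
vertex -2.506 -1.232 0.009
endloop
endfacet
facet normal -0.215 -0.923 0.318
outer loop
vertex -1.507 -3.396 1.319
vertex -2.979 -3.263 0.708
vertex -0.834 -4.168 -0.469
endloop
endfacet
facet normal -0.326 0.375 0.868
outer loop
vertex -1.507 -3.396 1.319
vertex -1.033 -1.365 0.62
vertex -2.979 -3.263 0.708
endloop
endfacet
facet normal 0.215 0.923 -0.318
outer loop
vertex -2.506 -1.232 0.009
vertex -1.033 -1.365 0.62
vertex -1.833 -2.004 -1.779
endloop
endfacet
facet normal 0.326 -0.375 -0.868
outer loop
vertex -0.361 -2.137 -1.168
vertex -0.834 -4.168 -0.469
vertex -1.833 -2.004 -1.779
endloop
endfacet
facet normal 0.215 0.923 -0.318
outer loop
vertex -1.833 -2.004 -1.779
vertex -1.033 -1.365 0.62
vertex -0.361 -2.137 -1.168
endloop
endfacet
facet normal 0.920 -0.083 0.382
outer loop
vertex -0.361 -2.137 -1.168
vertex -1.507 -3.396 1.319
vertex -0.834 -4.168 -0.469
endloop
endfacet
facet normal 0.920 -0.083 0.382
outer loop
vertex -1.033 -1.365 0.62
vertex -1.507 -3.396 1.319
vertex -0.361 -2.137 -1.168
endloop
endfacet

endsolid


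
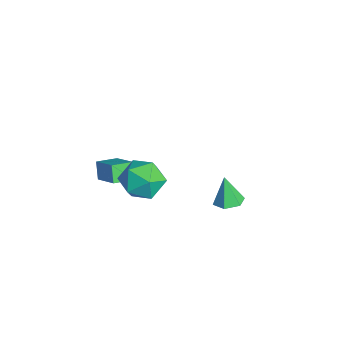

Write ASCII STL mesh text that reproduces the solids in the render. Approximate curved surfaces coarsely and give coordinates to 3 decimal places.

solid 
facet normal -0.798 -0.305 -0.519
outer loop
vertex -3.843 -4.488 -3.619
vertex -4.12 -3.328 -3.875
vertex -3.229 -4.543 -4.53
endloop
endfacet
facet normal 0.227 -0.951 0.210
outer loop
vertex -1.84 -4.012 -3.625
vertex -3.843 -4.488 -3.619
vertex -3.229 -4.543 -4.53
endloop
endfacet
facet normal -0.798 -0.304 -0.521
outer loop
vertex -3.229 -4.543 -4.53
vertex -4.12 -3.328 -3.875
vertex -3.505 -3.382 -4.786
endloop
endfacet
facet normal 0.559 -0.050 -0.828
outer loop
vertex -3.505 -3.382 -4.786
vertex -1.84 -4.012 -3.625
vertex -3.229 -4.543 -4.53
endloop
endfacet
facet normal -0.558 0.049 0.828
outer loop
vertex -3.843 -4.488 -3.619
vertex -2.731 -2.797 -2.97
vertex -4.12 -3.328 -3.875
endloop
endfacet
facet normal 0.227 -0.951 0.209
outer loop
vertex -2.455 -3.958 -2.714
vertex -3.843 -4.488 -3.619
vertex -1.84 -4.012 -3.625
endloop
endfacet
facet normal -0.559 0.050 0.828
outer loop
vertex -2.455 -3.958 -2.714
vertex -2.731 -2.797 -2.97
vertex -3.843 -4.488 -3.619
endloop
endfacet
facet normal -0.227 0.951 -0.210
outer loop
vertex -4.12 -3.328 -3.875
vertex -2.731 -2.797 -2.97
vertex -3.505 -3.382 -4.786
endloop
endfacet
facet normal 0.559 -0.049 -0.828
outer loop
vertex -2.117 -2.852 -3.881
vertex -1.84 -4.012 -3.625
vertex -3.505 -3.382 -4.786
endloop
endfacet
facet normal -0.226 0.951 -0.210
outer loop
vertex -3.505 -3.382 -4.786
vertex -2.731 -2.797 -2.97
vertex -2.117 -2.852 -3.881
endloop
endfacet
facet normal 0.798 0.305 0.520
outer loop
vertex -2.117 -2.852 -3.881
vertex -2.455 -3.958 -2.714
vertex -1.84 -4.012 -3.625
endloop
endfacet
facet normal 0.798 0.304 0.520
outer loop
vertex -2.731 -2.797 -2.97
vertex -2.455 -3.958 -2.714
vertex -2.117 -2.852 -3.881
endloop
endfacet
facet normal 0.287 0.077 -0.955
outer loop
vertex 0.979 1.904 -4.19
vertex 0.281 1.504 -4.432
vertex 0.283 2.342 -4.364
endloop
endfacet
facet normal 0.328 0.750 0.575
outer loop
vertex 0.979 1.904 -4.19
vertex 0.283 2.342 -4.364
vertex -0.201 1.376 -2.828
endloop
endfacet
facet normal 0.287 0.077 -0.955
outer loop
vertex 0.283 2.342 -4.364
vertex 0.281 1.504 -4.432
vertex -0.415 1.942 -4.606
endloop
endfacet
facet normal -0.552 0.773 0.313
outer loop
vertex 0.283 2.342 -4.364
vertex -0.415 1.942 -4.606
vertex -0.201 1.376 -2.828
endloop
endfacet
facet normal 0.287 0.077 -0.955
outer loop
vertex -0.415 1.942 -4.606
vertex 0.281 1.504 -4.432
vertex -0.417 1.105 -4.674
endloop
endfacet
facet normal -0.993 -0.007 0.117
outer loop
vertex -0.415 1.942 -4.606
vertex -0.417 1.105 -4.674
vertex -0.201 1.376 -2.828
endloop
endfacet
facet normal 0.287 0.077 -0.955
outer loop
vertex -0.417 1.105 -4.674
vertex 0.281 1.504 -4.432
vertex 0.278 0.667 -4.5
endloop
endfacet
facet normal -0.557 -0.810 0.184
outer loop
vertex -0.417 1.105 -4.674
vertex 0.278 0.667 -4.5
vertex -0.201 1.376 -2.828
endloop
endfacet
facet normal 0.287 0.077 -0.955
outer loop
vertex 0.278 0.667 -4.5
vertex 0.281 1.504 -4.432
vertex 0.977 1.067 -4.258
endloop
endfacet
facet normal 0.323 -0.835 0.446
outer loop
vertex 0.278 0.667 -4.5
vertex 0.977 1.067 -4.258
vertex -0.201 1.376 -2.828
endloop
endfacet
facet normal 0.287 0.077 -0.955
outer loop
vertex 0.977 1.067 -4.258
vertex 0.281 1.504 -4.432
vertex 0.979 1.904 -4.19
endloop
endfacet
facet normal 0.765 -0.054 0.642
outer loop
vertex 0.977 1.067 -4.258
vertex 0.979 1.904 -4.19
vertex -0.201 1.376 -2.828
endloop
endfacet
facet normal -0.141 0.939 -0.313
outer loop
vertex 3.144 -2.968 0.62
vertex 2.412 -2.748 1.611
vertex 3.644 -2.539 1.683
endloop
endfacet
facet normal 0.499 0.697 -0.516
outer loop
vertex 3.144 -2.968 0.62
vertex 3.644 -2.539 1.683
vertex 4.227 -3.436 1.035
endloop
endfacet
facet normal 0.397 0.112 -0.911
outer loop
vertex 3.144 -2.968 0.62
vertex 4.227 -3.436 1.035
vertex 3.356 -4.2 0.561
endloop
endfacet
facet normal -0.306 -0.007 -0.952
outer loop
vertex 3.144 -2.968 0.62
vertex 3.356 -4.2 0.561
vertex 2.234 -3.774 0.918
endloop
endfacet
facet normal -0.637 0.504 -0.583
outer loop
vertex 3.144 -2.968 0.62
vertex 2.234 -3.774 0.918
vertex 2.412 -2.748 1.611
endloop
endfacet
facet normal 0.859 0.507 0.070
outer loop
vertex 4.227 -3.436 1.035
vertex 3.644 -2.539 1.683
vertex 4.166 -3.506 2.282
endloop
endfacet
facet normal -0.176 0.900 0.399
outer loop
vertex 3.644 -2.539 1.683
vertex 2.412 -2.748 1.611
vertex 3.044 -3.08 2.639
endloop
endfacet
facet normal -0.980 0.195 -0.037
outer loop
vertex 2.412 -2.748 1.611
vertex 2.234 -3.774 0.918
vertex 2.173 -3.844 2.165
endloop
endfacet
facet normal -0.442 -0.633 -0.636
outer loop
vertex 2.234 -3.774 0.918
vertex 3.356 -4.2 0.561
vertex 2.756 -4.741 1.517
endloop
endfacet
facet normal 0.695 -0.439 -0.569
outer loop
vertex 3.356 -4.2 0.561
vertex 4.227 -3.436 1.035
vertex 3.988 -4.532 1.589
endloop
endfacet
facet normal 0.306 0.007 0.952
outer loop
vertex 3.256 -4.312 2.58
vertex 4.166 -3.506 2.282
vertex 3.044 -3.08 2.639
endloop
endfacet
facet normal -0.397 -0.112 0.911
outer loop
vertex 3.256 -4.312 2.58
vertex 3.044 -3.08 2.639
vertex 2.173 -3.844 2.165
endloop
endfacet
facet normal -0.499 -0.697 0.516
outer loop
vertex 3.256 -4.312 2.58
vertex 2.173 -3.844 2.165
vertex 2.756 -4.741 1.517
endloop
endfacet
facet normal 0.141 -0.939 0.313
outer loop
vertex 3.256 -4.312 2.58
vertex 2.756 -4.741 1.517
vertex 3.988 -4.532 1.589
endloop
endfacet
facet normal 0.637 -0.504 0.583
outer loop
vertex 3.256 -4.312 2.58
vertex 3.988 -4.532 1.589
vertex 4.166 -3.506 2.282
endloop
endfacet
facet normal 0.442 0.633 0.636
outer loop
vertex 3.044 -3.08 2.639
vertex 4.166 -3.506 2.282
vertex 3.644 -2.539 1.683
endloop
endfacet
facet normal -0.695 0.439 0.569
outer loop
vertex 2.173 -3.844 2.165
vertex 3.044 -3.08 2.639
vertex 2.412 -2.748 1.611
endloop
endfacet
facet normal -0.859 -0.507 -0.070
outer loop
vertex 2.756 -4.741 1.517
vertex 2.173 -3.844 2.165
vertex 2.234 -3.774 0.918
endloop
endfacet
facet normal 0.176 -0.900 -0.399
outer loop
vertex 3.988 -4.532 1.589
vertex 2.756 -4.741 1.517
vertex 3.356 -4.2 0.561
endloop
endfacet
facet normal 0.980 -0.195 0.037
outer loop
vertex 4.166 -3.506 2.282
vertex 3.988 -4.532 1.589
vertex 4.227 -3.436 1.035
endloop
endfacet

endsolid


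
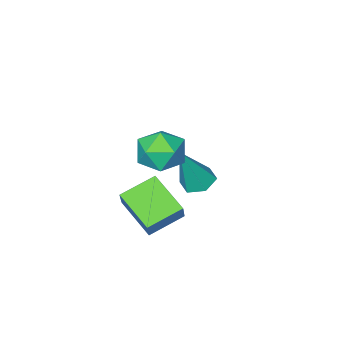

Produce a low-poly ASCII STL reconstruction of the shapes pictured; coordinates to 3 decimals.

solid 
facet normal -0.569 -0.193 0.800
outer loop
vertex -1.144 0.264 2.954
vertex -0.838 -0.72 2.934
vertex -0.306 -0.026 3.48
endloop
endfacet
facet normal -0.340 0.483 0.807
outer loop
vertex -1.144 0.264 2.954
vertex -0.306 -0.026 3.48
vertex -0.303 0.859 2.952
endloop
endfacet
facet normal -0.565 0.799 0.208
outer loop
vertex -1.144 0.264 2.954
vertex -0.303 0.859 2.952
vertex -0.832 0.712 2.081
endloop
endfacet
facet normal -0.933 0.319 -0.170
outer loop
vertex -1.144 0.264 2.954
vertex -0.832 0.712 2.081
vertex -1.163 -0.263 2.069
endloop
endfacet
facet normal -0.935 -0.295 0.196
outer loop
vertex -1.144 0.264 2.954
vertex -1.163 -0.263 2.069
vertex -0.838 -0.72 2.934
endloop
endfacet
facet normal 0.374 0.474 0.797
outer loop
vertex -0.303 0.859 2.952
vertex -0.306 -0.026 3.48
vertex 0.523 0.243 2.931
endloop
endfacet
facet normal 0.004 -0.620 0.784
outer loop
vertex -0.306 -0.026 3.48
vertex -0.838 -0.72 2.934
vertex 0.192 -0.732 2.919
endloop
endfacet
facet normal -0.590 -0.784 -0.193
outer loop
vertex -0.838 -0.72 2.934
vertex -1.163 -0.263 2.069
vertex -0.337 -0.879 2.048
endloop
endfacet
facet normal -0.586 0.209 -0.783
outer loop
vertex -1.163 -0.263 2.069
vertex -0.832 0.712 2.081
vertex -0.334 0.006 1.52
endloop
endfacet
facet normal 0.009 0.985 -0.172
outer loop
vertex -0.832 0.712 2.081
vertex -0.303 0.859 2.952
vertex 0.198 0.7 2.066
endloop
endfacet
facet normal 0.933 -0.319 0.170
outer loop
vertex 0.504 -0.284 2.046
vertex 0.523 0.243 2.931
vertex 0.192 -0.732 2.919
endloop
endfacet
facet normal 0.565 -0.799 -0.208
outer loop
vertex 0.504 -0.284 2.046
vertex 0.192 -0.732 2.919
vertex -0.337 -0.879 2.048
endloop
endfacet
facet normal 0.340 -0.483 -0.807
outer loop
vertex 0.504 -0.284 2.046
vertex -0.337 -0.879 2.048
vertex -0.334 0.006 1.52
endloop
endfacet
facet normal 0.569 0.193 -0.800
outer loop
vertex 0.504 -0.284 2.046
vertex -0.334 0.006 1.52
vertex 0.198 0.7 2.066
endloop
endfacet
facet normal 0.935 0.295 -0.196
outer loop
vertex 0.504 -0.284 2.046
vertex 0.198 0.7 2.066
vertex 0.523 0.243 2.931
endloop
endfacet
facet normal 0.586 -0.209 0.783
outer loop
vertex 0.192 -0.732 2.919
vertex 0.523 0.243 2.931
vertex -0.306 -0.026 3.48
endloop
endfacet
facet normal -0.009 -0.985 0.172
outer loop
vertex -0.337 -0.879 2.048
vertex 0.192 -0.732 2.919
vertex -0.838 -0.72 2.934
endloop
endfacet
facet normal -0.374 -0.474 -0.797
outer loop
vertex -0.334 0.006 1.52
vertex -0.337 -0.879 2.048
vertex -1.163 -0.263 2.069
endloop
endfacet
facet normal -0.004 0.620 -0.784
outer loop
vertex 0.198 0.7 2.066
vertex -0.334 0.006 1.52
vertex -0.832 0.712 2.081
endloop
endfacet
facet normal 0.590 0.784 0.193
outer loop
vertex 0.523 0.243 2.931
vertex 0.198 0.7 2.066
vertex -0.303 0.859 2.952
endloop
endfacet
facet normal -0.393 0.020 -0.919
outer loop
vertex -3.368 -3.188 -2.628
vertex -3.869 -2.649 -2.402
vertex -3.186 -2.443 -2.69
endloop
endfacet
facet normal 0.965 -0.244 -0.100
outer loop
vertex -3.368 -3.188 -2.628
vertex -3.186 -2.443 -2.69
vertex -3.011 -2.691 -0.398
endloop
endfacet
facet normal -0.393 0.020 -0.919
outer loop
vertex -3.186 -2.443 -2.69
vertex -3.869 -2.649 -2.402
vertex -3.687 -1.904 -2.464
endloop
endfacet
facet normal 0.736 0.677 0.017
outer loop
vertex -3.186 -2.443 -2.69
vertex -3.687 -1.904 -2.464
vertex -3.011 -2.691 -0.398
endloop
endfacet
facet normal -0.393 0.020 -0.919
outer loop
vertex -3.687 -1.904 -2.464
vertex -3.869 -2.649 -2.402
vertex -4.37 -2.11 -2.176
endloop
endfacet
facet normal -0.113 0.916 0.386
outer loop
vertex -3.687 -1.904 -2.464
vertex -4.37 -2.11 -2.176
vertex -3.011 -2.691 -0.398
endloop
endfacet
facet normal -0.394 0.019 -0.919
outer loop
vertex -4.37 -2.11 -2.176
vertex -3.869 -2.649 -2.402
vertex -4.553 -2.855 -2.113
endloop
endfacet
facet normal -0.734 0.234 0.638
outer loop
vertex -4.37 -2.11 -2.176
vertex -4.553 -2.855 -2.113
vertex -3.011 -2.691 -0.398
endloop
endfacet
facet normal -0.394 0.019 -0.919
outer loop
vertex -4.553 -2.855 -2.113
vertex -3.869 -2.649 -2.402
vertex -4.052 -3.394 -2.339
endloop
endfacet
facet normal -0.506 -0.688 0.520
outer loop
vertex -4.553 -2.855 -2.113
vertex -4.052 -3.394 -2.339
vertex -3.011 -2.691 -0.398
endloop
endfacet
facet normal -0.394 0.019 -0.919
outer loop
vertex -4.052 -3.394 -2.339
vertex -3.869 -2.649 -2.402
vertex -3.368 -3.188 -2.628
endloop
endfacet
facet normal 0.343 -0.927 0.152
outer loop
vertex -4.052 -3.394 -2.339
vertex -3.368 -3.188 -2.628
vertex -3.011 -2.691 -0.398
endloop
endfacet
facet normal -0.360 -0.437 -0.824
outer loop
vertex -0.631 -0.744 0.084
vertex -0.728 0.861 -0.725
vertex 0.794 -0.924 -0.443
endloop
endfacet
facet normal 0.054 -0.892 0.450
outer loop
vertex 1.208 -0.421 0.505
vertex -0.631 -0.744 0.084
vertex 0.794 -0.924 -0.443
endloop
endfacet
facet normal -0.360 -0.437 -0.824
outer loop
vertex 0.794 -0.924 -0.443
vertex -0.728 0.861 -0.725
vertex 0.697 0.681 -1.252
endloop
endfacet
facet normal 0.931 -0.117 -0.344
outer loop
vertex 0.697 0.681 -1.252
vertex 1.208 -0.421 0.505
vertex 0.794 -0.924 -0.443
endloop
endfacet
facet normal -0.931 0.117 0.344
outer loop
vertex -0.631 -0.744 0.084
vertex -0.314 1.364 0.223
vertex -0.728 0.861 -0.725
endloop
endfacet
facet normal 0.054 -0.892 0.450
outer loop
vertex -0.217 -0.241 1.032
vertex -0.631 -0.744 0.084
vertex 1.208 -0.421 0.505
endloop
endfacet
facet normal -0.931 0.117 0.344
outer loop
vertex -0.217 -0.241 1.032
vertex -0.314 1.364 0.223
vertex -0.631 -0.744 0.084
endloop
endfacet
facet normal -0.054 0.892 -0.450
outer loop
vertex -0.728 0.861 -0.725
vertex -0.314 1.364 0.223
vertex 0.697 0.681 -1.252
endloop
endfacet
facet normal 0.931 -0.117 -0.344
outer loop
vertex 1.111 1.184 -0.304
vertex 1.208 -0.421 0.505
vertex 0.697 0.681 -1.252
endloop
endfacet
facet normal -0.054 0.892 -0.450
outer loop
vertex 0.697 0.681 -1.252
vertex -0.314 1.364 0.223
vertex 1.111 1.184 -0.304
endloop
endfacet
facet normal 0.360 0.437 0.824
outer loop
vertex 1.111 1.184 -0.304
vertex -0.217 -0.241 1.032
vertex 1.208 -0.421 0.505
endloop
endfacet
facet normal 0.360 0.437 0.824
outer loop
vertex -0.314 1.364 0.223
vertex -0.217 -0.241 1.032
vertex 1.111 1.184 -0.304
endloop
endfacet

endsolid


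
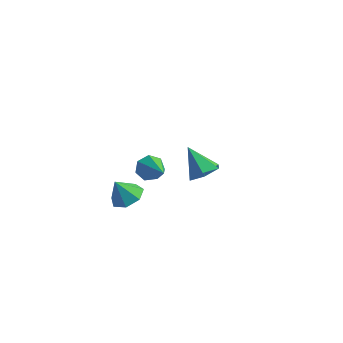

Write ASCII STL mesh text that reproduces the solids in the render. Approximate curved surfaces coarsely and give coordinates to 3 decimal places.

solid 
facet normal -0.694 0.535 -0.482
outer loop
vertex -3.446 4.301 -3.748
vertex -3.9 4.316 -3.078
vertex -3.331 4.841 -3.314
endloop
endfacet
facet normal 0.885 0.163 -0.437
outer loop
vertex -3.446 4.301 -3.748
vertex -3.331 4.841 -3.314
vertex -2.38 3.144 -2.022
endloop
endfacet
facet normal -0.694 0.535 -0.482
outer loop
vertex -3.331 4.841 -3.314
vertex -3.9 4.316 -3.078
vertex -3.644 4.986 -2.702
endloop
endfacet
facet normal 0.756 0.608 0.242
outer loop
vertex -3.331 4.841 -3.314
vertex -3.644 4.986 -2.702
vertex -2.38 3.144 -2.022
endloop
endfacet
facet normal -0.694 0.535 -0.481
outer loop
vertex -3.644 4.986 -2.702
vertex -3.9 4.316 -3.078
vertex -4.15 4.626 -2.373
endloop
endfacet
facet normal 0.223 0.468 0.855
outer loop
vertex -3.644 4.986 -2.702
vertex -4.15 4.626 -2.373
vertex -2.38 3.144 -2.022
endloop
endfacet
facet normal -0.694 0.535 -0.481
outer loop
vertex -4.15 4.626 -2.373
vertex -3.9 4.316 -3.078
vertex -4.468 4.032 -2.575
endloop
endfacet
facet normal -0.313 -0.151 0.938
outer loop
vertex -4.15 4.626 -2.373
vertex -4.468 4.032 -2.575
vertex -2.38 3.144 -2.022
endloop
endfacet
facet normal -0.694 0.535 -0.481
outer loop
vertex -4.468 4.032 -2.575
vertex -3.9 4.316 -3.078
vertex -4.358 3.652 -3.156
endloop
endfacet
facet normal -0.447 -0.785 0.429
outer loop
vertex -4.468 4.032 -2.575
vertex -4.358 3.652 -3.156
vertex -2.38 3.144 -2.022
endloop
endfacet
facet normal -0.693 0.535 -0.483
outer loop
vertex -4.358 3.652 -3.156
vertex -3.9 4.316 -3.078
vertex -3.903 3.771 -3.678
endloop
endfacet
facet normal -0.080 -0.954 -0.288
outer loop
vertex -4.358 3.652 -3.156
vertex -3.903 3.771 -3.678
vertex -2.38 3.144 -2.022
endloop
endfacet
facet normal -0.694 0.535 -0.482
outer loop
vertex -3.903 3.771 -3.678
vertex -3.9 4.316 -3.078
vertex -3.446 4.301 -3.748
endloop
endfacet
facet normal 0.513 -0.532 -0.674
outer loop
vertex -3.903 3.771 -3.678
vertex -3.446 4.301 -3.748
vertex -2.38 3.144 -2.022
endloop
endfacet
facet normal 0.363 0.276 -0.890
outer loop
vertex -2.62 1.58 -2.218
vertex -3.259 1.053 -2.642
vertex -3.318 1.946 -2.389
endloop
endfacet
facet normal 0.099 0.570 0.816
outer loop
vertex -2.62 1.58 -2.218
vertex -3.318 1.946 -2.389
vertex -3.741 0.687 -1.458
endloop
endfacet
facet normal 0.364 0.276 -0.889
outer loop
vertex -3.318 1.946 -2.389
vertex -3.259 1.053 -2.642
vertex -3.971 1.641 -2.751
endloop
endfacet
facet normal -0.584 0.600 0.547
outer loop
vertex -3.318 1.946 -2.389
vertex -3.971 1.641 -2.751
vertex -3.741 0.687 -1.458
endloop
endfacet
facet normal 0.363 0.275 -0.890
outer loop
vertex -3.971 1.641 -2.751
vertex -3.259 1.053 -2.642
vertex -4.088 0.893 -3.03
endloop
endfacet
facet normal -0.972 0.069 0.224
outer loop
vertex -3.971 1.641 -2.751
vertex -4.088 0.893 -3.03
vertex -3.741 0.687 -1.458
endloop
endfacet
facet normal 0.363 0.276 -0.890
outer loop
vertex -4.088 0.893 -3.03
vertex -3.259 1.053 -2.642
vertex -3.58 0.266 -3.017
endloop
endfacet
facet normal -0.775 -0.626 0.089
outer loop
vertex -4.088 0.893 -3.03
vertex -3.58 0.266 -3.017
vertex -3.741 0.687 -1.458
endloop
endfacet
facet normal 0.363 0.276 -0.890
outer loop
vertex -3.58 0.266 -3.017
vertex -3.259 1.053 -2.642
vertex -2.83 0.232 -2.722
endloop
endfacet
facet normal -0.140 -0.959 0.245
outer loop
vertex -3.58 0.266 -3.017
vertex -2.83 0.232 -2.722
vertex -3.741 0.687 -1.458
endloop
endfacet
facet normal 0.363 0.276 -0.890
outer loop
vertex -2.83 0.232 -2.722
vertex -3.259 1.053 -2.642
vertex -2.403 0.817 -2.366
endloop
endfacet
facet normal 0.455 -0.681 0.573
outer loop
vertex -2.83 0.232 -2.722
vertex -2.403 0.817 -2.366
vertex -3.741 0.687 -1.458
endloop
endfacet
facet normal 0.363 0.276 -0.890
outer loop
vertex -2.403 0.817 -2.366
vertex -3.259 1.053 -2.642
vertex -2.62 1.58 -2.218
endloop
endfacet
facet normal 0.562 -0.001 0.827
outer loop
vertex -2.403 0.817 -2.366
vertex -2.62 1.58 -2.218
vertex -3.741 0.687 -1.458
endloop
endfacet
facet normal 0.592 -0.100 -0.800
outer loop
vertex 2.66 -1.769 3.451
vertex 2.265 -1.092 3.074
vertex 2.964 -0.963 3.575
endloop
endfacet
facet normal 0.414 -0.289 0.863
outer loop
vertex 2.66 -1.769 3.451
vertex 2.964 -0.963 3.575
vertex 1.295 -0.928 4.386
endloop
endfacet
facet normal 0.592 -0.100 -0.800
outer loop
vertex 2.964 -0.963 3.575
vertex 2.265 -1.092 3.074
vertex 2.569 -0.286 3.198
endloop
endfacet
facet normal 0.358 0.605 0.711
outer loop
vertex 2.964 -0.963 3.575
vertex 2.569 -0.286 3.198
vertex 1.295 -0.928 4.386
endloop
endfacet
facet normal 0.591 -0.100 -0.800
outer loop
vertex 2.569 -0.286 3.198
vertex 2.265 -1.092 3.074
vertex 1.869 -0.415 2.697
endloop
endfacet
facet normal -0.302 0.936 0.181
outer loop
vertex 2.569 -0.286 3.198
vertex 1.869 -0.415 2.697
vertex 1.295 -0.928 4.386
endloop
endfacet
facet normal 0.591 -0.100 -0.800
outer loop
vertex 1.869 -0.415 2.697
vertex 2.265 -1.092 3.074
vertex 1.565 -1.221 2.573
endloop
endfacet
facet normal -0.907 0.372 -0.195
outer loop
vertex 1.869 -0.415 2.697
vertex 1.565 -1.221 2.573
vertex 1.295 -0.928 4.386
endloop
endfacet
facet normal 0.591 -0.100 -0.800
outer loop
vertex 1.565 -1.221 2.573
vertex 2.265 -1.092 3.074
vertex 1.961 -1.898 2.95
endloop
endfacet
facet normal -0.852 -0.522 -0.043
outer loop
vertex 1.565 -1.221 2.573
vertex 1.961 -1.898 2.95
vertex 1.295 -0.928 4.386
endloop
endfacet
facet normal 0.592 -0.100 -0.800
outer loop
vertex 1.961 -1.898 2.95
vertex 2.265 -1.092 3.074
vertex 2.66 -1.769 3.451
endloop
endfacet
facet normal -0.192 -0.852 0.487
outer loop
vertex 1.961 -1.898 2.95
vertex 2.66 -1.769 3.451
vertex 1.295 -0.928 4.386
endloop
endfacet

endsolid


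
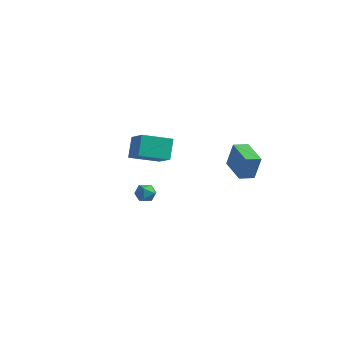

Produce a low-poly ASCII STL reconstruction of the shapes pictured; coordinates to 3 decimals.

solid 
facet normal -0.922 0.230 0.310
outer loop
vertex -0.906 -1.029 -1.136
vertex -0.666 -1.032 -0.419
vertex -0.642 -0.393 -0.823
endloop
endfacet
facet normal -0.797 0.498 -0.340
outer loop
vertex -0.906 -1.029 -1.136
vertex -0.642 -0.393 -0.823
vertex -0.451 -0.572 -1.533
endloop
endfacet
facet normal -0.632 -0.042 -0.773
outer loop
vertex -0.906 -1.029 -1.136
vertex -0.451 -0.572 -1.533
vertex -0.358 -1.323 -1.568
endloop
endfacet
facet normal -0.655 -0.646 -0.392
outer loop
vertex -0.906 -1.029 -1.136
vertex -0.358 -1.323 -1.568
vertex -0.49 -1.607 -0.879
endloop
endfacet
facet normal -0.834 -0.477 0.277
outer loop
vertex -0.906 -1.029 -1.136
vertex -0.49 -1.607 -0.879
vertex -0.666 -1.032 -0.419
endloop
endfacet
facet normal -0.229 0.928 -0.295
outer loop
vertex -0.451 -0.572 -1.533
vertex -0.642 -0.393 -0.823
vertex 0.07 -0.293 -1.061
endloop
endfacet
facet normal -0.431 0.494 0.755
outer loop
vertex -0.642 -0.393 -0.823
vertex -0.666 -1.032 -0.419
vertex -0.062 -0.577 -0.372
endloop
endfacet
facet normal -0.288 -0.650 0.703
outer loop
vertex -0.666 -1.032 -0.419
vertex -0.49 -1.607 -0.879
vertex 0.031 -1.328 -0.407
endloop
endfacet
facet normal 0.003 -0.925 -0.381
outer loop
vertex -0.49 -1.607 -0.879
vertex -0.358 -1.323 -1.568
vertex 0.222 -1.507 -1.117
endloop
endfacet
facet normal 0.039 0.051 -0.998
outer loop
vertex -0.358 -1.323 -1.568
vertex -0.451 -0.572 -1.533
vertex 0.246 -0.868 -1.521
endloop
endfacet
facet normal 0.655 0.646 0.392
outer loop
vertex 0.486 -0.871 -0.804
vertex 0.07 -0.293 -1.061
vertex -0.062 -0.577 -0.372
endloop
endfacet
facet normal 0.632 0.042 0.773
outer loop
vertex 0.486 -0.871 -0.804
vertex -0.062 -0.577 -0.372
vertex 0.031 -1.328 -0.407
endloop
endfacet
facet normal 0.797 -0.498 0.340
outer loop
vertex 0.486 -0.871 -0.804
vertex 0.031 -1.328 -0.407
vertex 0.222 -1.507 -1.117
endloop
endfacet
facet normal 0.922 -0.230 -0.310
outer loop
vertex 0.486 -0.871 -0.804
vertex 0.222 -1.507 -1.117
vertex 0.246 -0.868 -1.521
endloop
endfacet
facet normal 0.834 0.477 -0.277
outer loop
vertex 0.486 -0.871 -0.804
vertex 0.246 -0.868 -1.521
vertex 0.07 -0.293 -1.061
endloop
endfacet
facet normal -0.003 0.925 0.381
outer loop
vertex -0.062 -0.577 -0.372
vertex 0.07 -0.293 -1.061
vertex -0.642 -0.393 -0.823
endloop
endfacet
facet normal -0.039 -0.051 0.998
outer loop
vertex 0.031 -1.328 -0.407
vertex -0.062 -0.577 -0.372
vertex -0.666 -1.032 -0.419
endloop
endfacet
facet normal 0.229 -0.928 0.295
outer loop
vertex 0.222 -1.507 -1.117
vertex 0.031 -1.328 -0.407
vertex -0.49 -1.607 -0.879
endloop
endfacet
facet normal 0.431 -0.494 -0.755
outer loop
vertex 0.246 -0.868 -1.521
vertex 0.222 -1.507 -1.117
vertex -0.358 -1.323 -1.568
endloop
endfacet
facet normal 0.288 0.650 -0.703
outer loop
vertex 0.07 -0.293 -1.061
vertex 0.246 -0.868 -1.521
vertex -0.451 -0.572 -1.533
endloop
endfacet
facet normal -0.884 0.396 0.247
outer loop
vertex 3.121 3.22 2.801
vertex 3.507 4.165 2.667
vertex 2.622 3.179 1.083
endloop
endfacet
facet normal -0.374 -0.918 0.131
outer loop
vertex 4.373 2.395 0.593
vertex 3.121 3.22 2.801
vertex 2.622 3.179 1.083
endloop
endfacet
facet normal -0.884 0.396 0.247
outer loop
vertex 2.622 3.179 1.083
vertex 3.507 4.165 2.667
vertex 3.008 4.124 0.948
endloop
endfacet
facet normal -0.279 -0.023 -0.960
outer loop
vertex 3.008 4.124 0.948
vertex 4.373 2.395 0.593
vertex 2.622 3.179 1.083
endloop
endfacet
facet normal 0.279 0.022 0.960
outer loop
vertex 3.121 3.22 2.801
vertex 5.258 3.381 2.177
vertex 3.507 4.165 2.667
endloop
endfacet
facet normal -0.375 -0.918 0.131
outer loop
vertex 4.872 2.436 2.312
vertex 3.121 3.22 2.801
vertex 4.373 2.395 0.593
endloop
endfacet
facet normal 0.279 0.023 0.960
outer loop
vertex 4.872 2.436 2.312
vertex 5.258 3.381 2.177
vertex 3.121 3.22 2.801
endloop
endfacet
facet normal 0.374 0.918 -0.131
outer loop
vertex 3.507 4.165 2.667
vertex 5.258 3.381 2.177
vertex 3.008 4.124 0.948
endloop
endfacet
facet normal -0.278 -0.023 -0.960
outer loop
vertex 4.759 3.34 0.459
vertex 4.373 2.395 0.593
vertex 3.008 4.124 0.948
endloop
endfacet
facet normal 0.375 0.918 -0.131
outer loop
vertex 3.008 4.124 0.948
vertex 5.258 3.381 2.177
vertex 4.759 3.34 0.459
endloop
endfacet
facet normal 0.884 -0.396 -0.247
outer loop
vertex 4.759 3.34 0.459
vertex 4.872 2.436 2.312
vertex 4.373 2.395 0.593
endloop
endfacet
facet normal 0.884 -0.396 -0.247
outer loop
vertex 5.258 3.381 2.177
vertex 4.872 2.436 2.312
vertex 4.759 3.34 0.459
endloop
endfacet
facet normal -0.259 0.441 0.859
outer loop
vertex -4.972 2.604 1.329
vertex -3.278 1.834 2.235
vertex -3.9 4.311 0.777
endloop
endfacet
facet normal -0.818 0.372 -0.438
outer loop
vertex -3.462 3.566 -0.675
vertex -4.972 2.604 1.329
vertex -3.9 4.311 0.777
endloop
endfacet
facet normal -0.259 0.441 0.859
outer loop
vertex -3.9 4.311 0.777
vertex -3.278 1.834 2.235
vertex -2.206 3.541 1.683
endloop
endfacet
facet normal 0.513 0.817 -0.264
outer loop
vertex -2.206 3.541 1.683
vertex -3.462 3.566 -0.675
vertex -3.9 4.311 0.777
endloop
endfacet
facet normal -0.513 -0.817 0.264
outer loop
vertex -4.972 2.604 1.329
vertex -2.84 1.089 0.783
vertex -3.278 1.834 2.235
endloop
endfacet
facet normal -0.818 0.372 -0.438
outer loop
vertex -4.534 1.859 -0.123
vertex -4.972 2.604 1.329
vertex -3.462 3.566 -0.675
endloop
endfacet
facet normal -0.513 -0.817 0.264
outer loop
vertex -4.534 1.859 -0.123
vertex -2.84 1.089 0.783
vertex -4.972 2.604 1.329
endloop
endfacet
facet normal 0.818 -0.372 0.438
outer loop
vertex -3.278 1.834 2.235
vertex -2.84 1.089 0.783
vertex -2.206 3.541 1.683
endloop
endfacet
facet normal 0.513 0.817 -0.264
outer loop
vertex -1.768 2.796 0.231
vertex -3.462 3.566 -0.675
vertex -2.206 3.541 1.683
endloop
endfacet
facet normal 0.818 -0.372 0.438
outer loop
vertex -2.206 3.541 1.683
vertex -2.84 1.089 0.783
vertex -1.768 2.796 0.231
endloop
endfacet
facet normal 0.259 -0.441 -0.859
outer loop
vertex -1.768 2.796 0.231
vertex -4.534 1.859 -0.123
vertex -3.462 3.566 -0.675
endloop
endfacet
facet normal 0.259 -0.441 -0.859
outer loop
vertex -2.84 1.089 0.783
vertex -4.534 1.859 -0.123
vertex -1.768 2.796 0.231
endloop
endfacet

endsolid


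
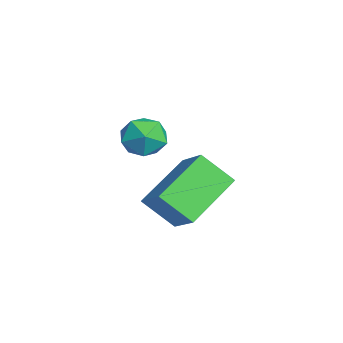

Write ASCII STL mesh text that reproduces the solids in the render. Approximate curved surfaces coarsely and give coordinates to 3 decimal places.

solid 
facet normal -0.768 -0.254 -0.588
outer loop
vertex -2.935 -2.224 -3.275
vertex -3.915 -1.038 -2.508
vertex -2.599 -1.445 -4.051
endloop
endfacet
facet normal 0.570 -0.690 -0.446
outer loop
vertex -1.685 -1.142 -3.352
vertex -2.935 -2.224 -3.275
vertex -2.599 -1.445 -4.051
endloop
endfacet
facet normal -0.768 -0.254 -0.588
outer loop
vertex -2.599 -1.445 -4.051
vertex -3.915 -1.038 -2.508
vertex -3.579 -0.258 -3.284
endloop
endfacet
facet normal 0.292 0.677 -0.675
outer loop
vertex -3.579 -0.258 -3.284
vertex -1.685 -1.142 -3.352
vertex -2.599 -1.445 -4.051
endloop
endfacet
facet normal -0.292 -0.678 0.675
outer loop
vertex -2.935 -2.224 -3.275
vertex -3.001 -0.735 -1.809
vertex -3.915 -1.038 -2.508
endloop
endfacet
facet normal 0.570 -0.690 -0.447
outer loop
vertex -2.021 -1.922 -2.576
vertex -2.935 -2.224 -3.275
vertex -1.685 -1.142 -3.352
endloop
endfacet
facet normal -0.292 -0.677 0.675
outer loop
vertex -2.021 -1.922 -2.576
vertex -3.001 -0.735 -1.809
vertex -2.935 -2.224 -3.275
endloop
endfacet
facet normal -0.570 0.690 0.446
outer loop
vertex -3.915 -1.038 -2.508
vertex -3.001 -0.735 -1.809
vertex -3.579 -0.258 -3.284
endloop
endfacet
facet normal 0.292 0.678 -0.675
outer loop
vertex -2.665 0.044 -2.585
vertex -1.685 -1.142 -3.352
vertex -3.579 -0.258 -3.284
endloop
endfacet
facet normal -0.569 0.690 0.446
outer loop
vertex -3.579 -0.258 -3.284
vertex -3.001 -0.735 -1.809
vertex -2.665 0.044 -2.585
endloop
endfacet
facet normal 0.768 0.254 0.588
outer loop
vertex -2.665 0.044 -2.585
vertex -2.021 -1.922 -2.576
vertex -1.685 -1.142 -3.352
endloop
endfacet
facet normal 0.768 0.254 0.588
outer loop
vertex -3.001 -0.735 -1.809
vertex -2.021 -1.922 -2.576
vertex -2.665 0.044 -2.585
endloop
endfacet
facet normal -0.325 0.095 0.941
outer loop
vertex -2.087 -1.889 -0.056
vertex -2.662 -2.172 -0.226
vertex -2.158 -2.546 -0.014
endloop
endfacet
facet normal 0.387 0.017 0.922
outer loop
vertex -2.087 -1.889 -0.056
vertex -2.158 -2.546 -0.014
vertex -1.597 -2.288 -0.254
endloop
endfacet
facet normal 0.655 0.545 0.524
outer loop
vertex -2.087 -1.889 -0.056
vertex -1.597 -2.288 -0.254
vertex -1.754 -1.754 -0.613
endloop
endfacet
facet normal 0.111 0.949 0.297
outer loop
vertex -2.087 -1.889 -0.056
vertex -1.754 -1.754 -0.613
vertex -2.412 -1.682 -0.596
endloop
endfacet
facet normal -0.494 0.670 0.554
outer loop
vertex -2.087 -1.889 -0.056
vertex -2.412 -1.682 -0.596
vertex -2.662 -2.172 -0.226
endloop
endfacet
facet normal 0.532 -0.599 0.598
outer loop
vertex -1.597 -2.288 -0.254
vertex -2.158 -2.546 -0.014
vertex -1.868 -2.818 -0.544
endloop
endfacet
facet normal -0.617 -0.475 0.628
outer loop
vertex -2.158 -2.546 -0.014
vertex -2.662 -2.172 -0.226
vertex -2.526 -2.746 -0.527
endloop
endfacet
facet normal -0.891 0.455 0.001
outer loop
vertex -2.662 -2.172 -0.226
vertex -2.412 -1.682 -0.596
vertex -2.683 -2.212 -0.886
endloop
endfacet
facet normal 0.088 0.905 -0.416
outer loop
vertex -2.412 -1.682 -0.596
vertex -1.754 -1.754 -0.613
vertex -2.122 -1.954 -1.126
endloop
endfacet
facet normal 0.966 0.253 -0.046
outer loop
vertex -1.754 -1.754 -0.613
vertex -1.597 -2.288 -0.254
vertex -1.618 -2.328 -0.914
endloop
endfacet
facet normal -0.111 -0.949 -0.297
outer loop
vertex -2.193 -2.611 -1.084
vertex -1.868 -2.818 -0.544
vertex -2.526 -2.746 -0.527
endloop
endfacet
facet normal -0.655 -0.545 -0.524
outer loop
vertex -2.193 -2.611 -1.084
vertex -2.526 -2.746 -0.527
vertex -2.683 -2.212 -0.886
endloop
endfacet
facet normal -0.387 -0.017 -0.922
outer loop
vertex -2.193 -2.611 -1.084
vertex -2.683 -2.212 -0.886
vertex -2.122 -1.954 -1.126
endloop
endfacet
facet normal 0.325 -0.095 -0.941
outer loop
vertex -2.193 -2.611 -1.084
vertex -2.122 -1.954 -1.126
vertex -1.618 -2.328 -0.914
endloop
endfacet
facet normal 0.494 -0.670 -0.554
outer loop
vertex -2.193 -2.611 -1.084
vertex -1.618 -2.328 -0.914
vertex -1.868 -2.818 -0.544
endloop
endfacet
facet normal -0.088 -0.905 0.416
outer loop
vertex -2.526 -2.746 -0.527
vertex -1.868 -2.818 -0.544
vertex -2.158 -2.546 -0.014
endloop
endfacet
facet normal -0.966 -0.253 0.046
outer loop
vertex -2.683 -2.212 -0.886
vertex -2.526 -2.746 -0.527
vertex -2.662 -2.172 -0.226
endloop
endfacet
facet normal -0.532 0.599 -0.598
outer loop
vertex -2.122 -1.954 -1.126
vertex -2.683 -2.212 -0.886
vertex -2.412 -1.682 -0.596
endloop
endfacet
facet normal 0.617 0.475 -0.628
outer loop
vertex -1.618 -2.328 -0.914
vertex -2.122 -1.954 -1.126
vertex -1.754 -1.754 -0.613
endloop
endfacet
facet normal 0.891 -0.455 -0.001
outer loop
vertex -1.868 -2.818 -0.544
vertex -1.618 -2.328 -0.914
vertex -1.597 -2.288 -0.254
endloop
endfacet

endsolid
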